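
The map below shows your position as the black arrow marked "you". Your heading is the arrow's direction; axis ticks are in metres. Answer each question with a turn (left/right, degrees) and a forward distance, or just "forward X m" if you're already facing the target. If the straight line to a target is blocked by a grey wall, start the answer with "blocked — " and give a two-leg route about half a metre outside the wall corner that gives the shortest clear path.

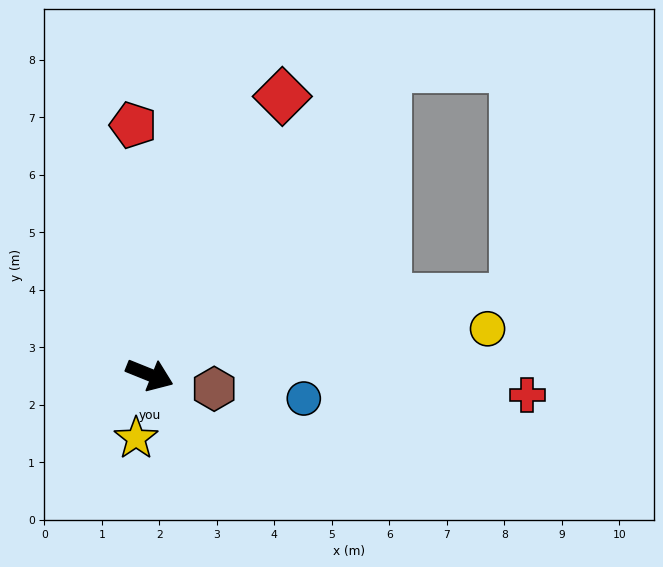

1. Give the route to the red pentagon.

turn left 116°, forward 4.4 m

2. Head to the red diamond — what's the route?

turn left 86°, forward 5.4 m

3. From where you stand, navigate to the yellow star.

turn right 80°, forward 1.1 m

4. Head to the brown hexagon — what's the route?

turn left 10°, forward 1.1 m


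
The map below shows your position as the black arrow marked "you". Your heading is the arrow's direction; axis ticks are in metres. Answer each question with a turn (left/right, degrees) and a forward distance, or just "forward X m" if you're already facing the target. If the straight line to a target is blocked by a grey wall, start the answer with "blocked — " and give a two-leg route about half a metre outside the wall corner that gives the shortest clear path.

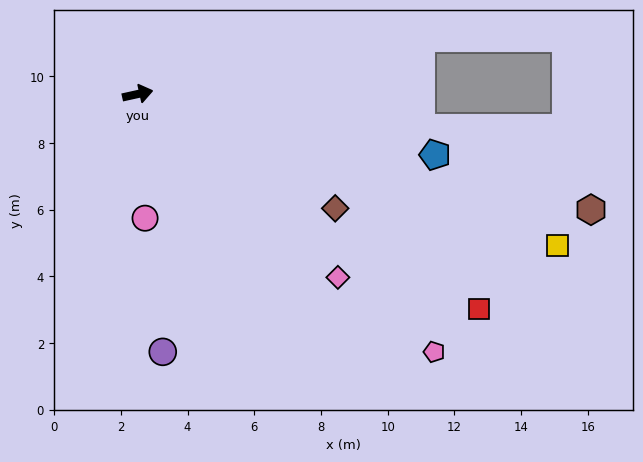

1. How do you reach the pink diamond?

turn right 55°, forward 8.1 m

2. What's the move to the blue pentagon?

turn right 24°, forward 9.1 m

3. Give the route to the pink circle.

turn right 99°, forward 3.7 m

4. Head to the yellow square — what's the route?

turn right 32°, forward 13.4 m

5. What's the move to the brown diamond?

turn right 43°, forward 6.8 m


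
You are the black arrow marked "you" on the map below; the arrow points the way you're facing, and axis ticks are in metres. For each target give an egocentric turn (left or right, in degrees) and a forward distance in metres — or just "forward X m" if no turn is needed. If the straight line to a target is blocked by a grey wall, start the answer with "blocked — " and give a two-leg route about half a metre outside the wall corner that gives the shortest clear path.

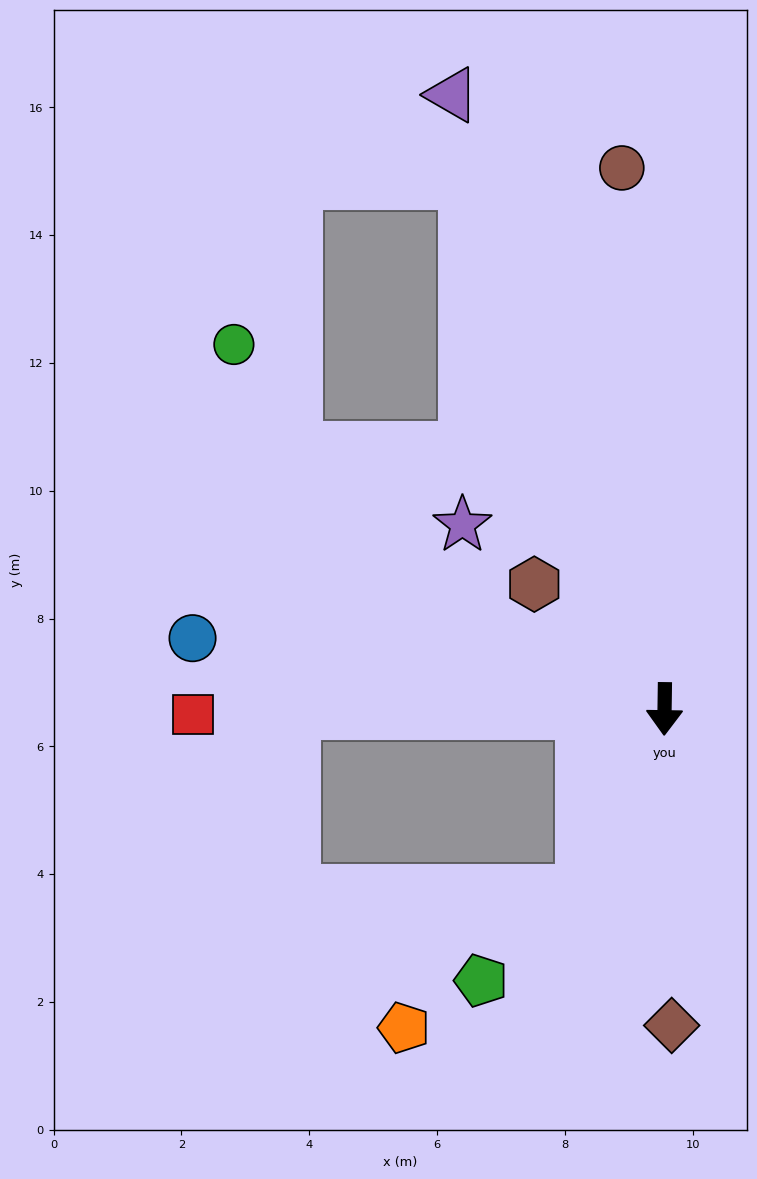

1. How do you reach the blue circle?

turn right 98°, forward 7.5 m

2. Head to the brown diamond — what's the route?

turn left 2°, forward 5.0 m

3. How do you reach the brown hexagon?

turn right 133°, forward 2.8 m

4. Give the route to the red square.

turn right 88°, forward 7.4 m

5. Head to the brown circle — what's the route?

turn right 175°, forward 8.5 m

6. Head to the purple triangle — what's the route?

turn right 160°, forward 10.2 m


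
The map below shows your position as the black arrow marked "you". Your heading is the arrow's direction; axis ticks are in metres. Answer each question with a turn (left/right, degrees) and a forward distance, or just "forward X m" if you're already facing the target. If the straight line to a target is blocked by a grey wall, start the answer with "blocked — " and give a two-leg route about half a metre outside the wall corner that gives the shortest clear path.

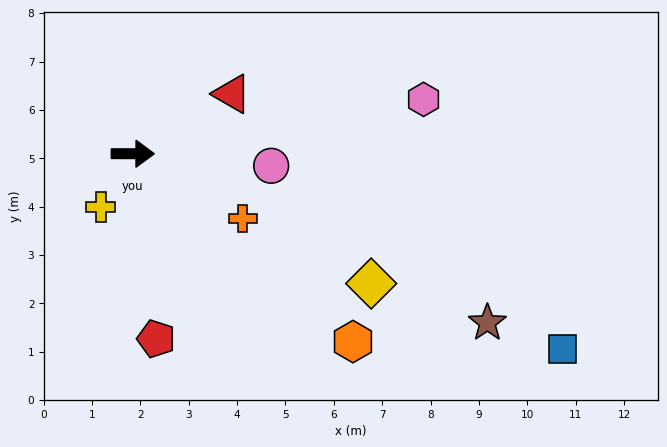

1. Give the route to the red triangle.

turn left 31°, forward 2.4 m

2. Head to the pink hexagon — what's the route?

turn left 11°, forward 6.1 m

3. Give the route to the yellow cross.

turn right 121°, forward 1.3 m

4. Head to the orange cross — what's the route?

turn right 30°, forward 2.6 m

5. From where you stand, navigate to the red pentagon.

turn right 83°, forward 3.9 m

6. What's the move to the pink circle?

turn right 5°, forward 2.9 m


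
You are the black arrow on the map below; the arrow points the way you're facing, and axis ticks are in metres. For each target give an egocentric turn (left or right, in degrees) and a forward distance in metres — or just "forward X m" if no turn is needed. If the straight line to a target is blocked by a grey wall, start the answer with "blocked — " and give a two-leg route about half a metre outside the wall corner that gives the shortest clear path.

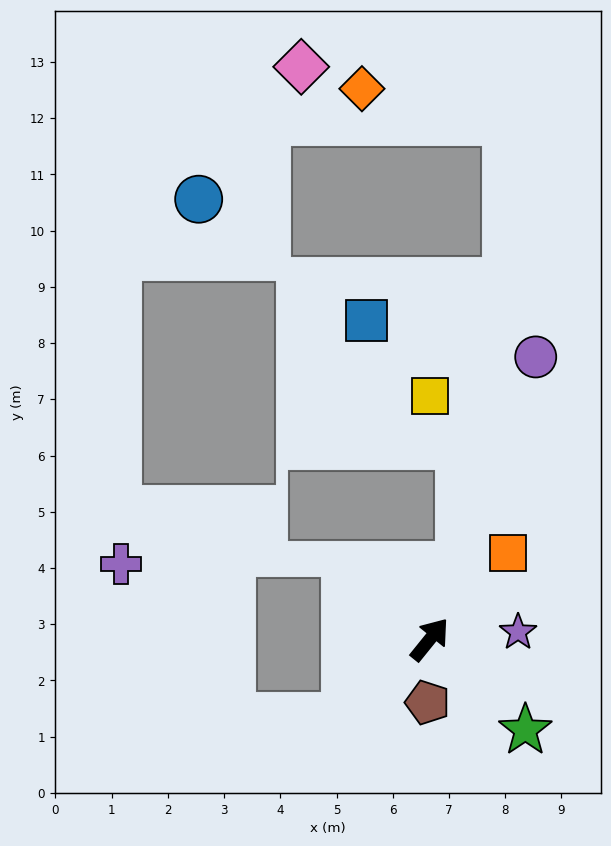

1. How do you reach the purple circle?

turn left 18°, forward 5.4 m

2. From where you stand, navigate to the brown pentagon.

turn right 143°, forward 1.1 m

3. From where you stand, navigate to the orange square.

turn right 3°, forward 2.1 m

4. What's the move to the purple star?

turn right 46°, forward 1.6 m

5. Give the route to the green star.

turn right 95°, forward 2.3 m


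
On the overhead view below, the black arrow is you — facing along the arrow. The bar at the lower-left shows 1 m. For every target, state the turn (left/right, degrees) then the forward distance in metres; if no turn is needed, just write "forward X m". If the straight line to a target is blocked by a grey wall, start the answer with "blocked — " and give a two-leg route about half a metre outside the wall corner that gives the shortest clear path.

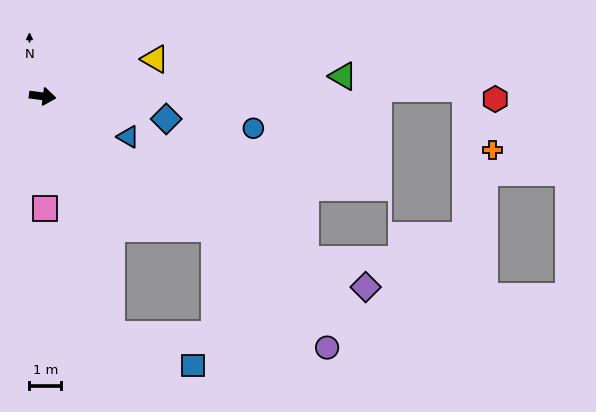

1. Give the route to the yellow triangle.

turn left 26°, forward 3.7 m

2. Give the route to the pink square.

turn right 81°, forward 3.5 m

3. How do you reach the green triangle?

turn left 11°, forward 9.5 m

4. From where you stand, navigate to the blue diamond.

turn right 3°, forward 4.0 m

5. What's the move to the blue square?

blocked — turn right 66°, forward 7.8 m, then turn left 52°, forward 2.8 m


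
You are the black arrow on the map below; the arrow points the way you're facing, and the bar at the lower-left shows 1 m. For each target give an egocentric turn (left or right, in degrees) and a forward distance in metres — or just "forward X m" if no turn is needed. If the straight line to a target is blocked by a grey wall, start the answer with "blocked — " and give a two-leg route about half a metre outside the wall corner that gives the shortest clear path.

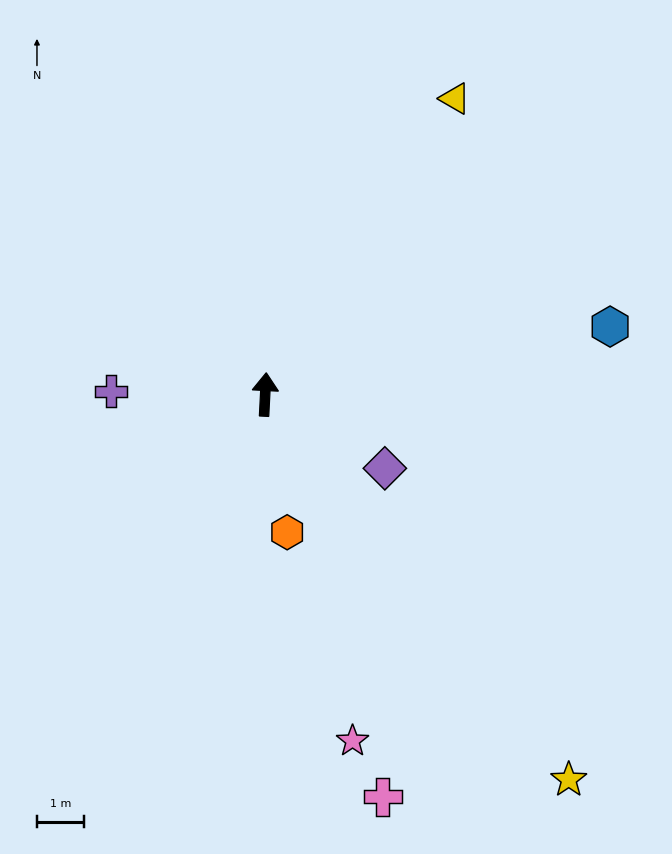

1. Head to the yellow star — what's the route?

turn right 139°, forward 10.5 m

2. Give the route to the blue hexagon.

turn right 76°, forward 7.5 m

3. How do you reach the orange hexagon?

turn right 168°, forward 3.0 m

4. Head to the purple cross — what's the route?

turn left 92°, forward 3.3 m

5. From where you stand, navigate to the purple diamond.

turn right 119°, forward 3.0 m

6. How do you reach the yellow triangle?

turn right 30°, forward 7.5 m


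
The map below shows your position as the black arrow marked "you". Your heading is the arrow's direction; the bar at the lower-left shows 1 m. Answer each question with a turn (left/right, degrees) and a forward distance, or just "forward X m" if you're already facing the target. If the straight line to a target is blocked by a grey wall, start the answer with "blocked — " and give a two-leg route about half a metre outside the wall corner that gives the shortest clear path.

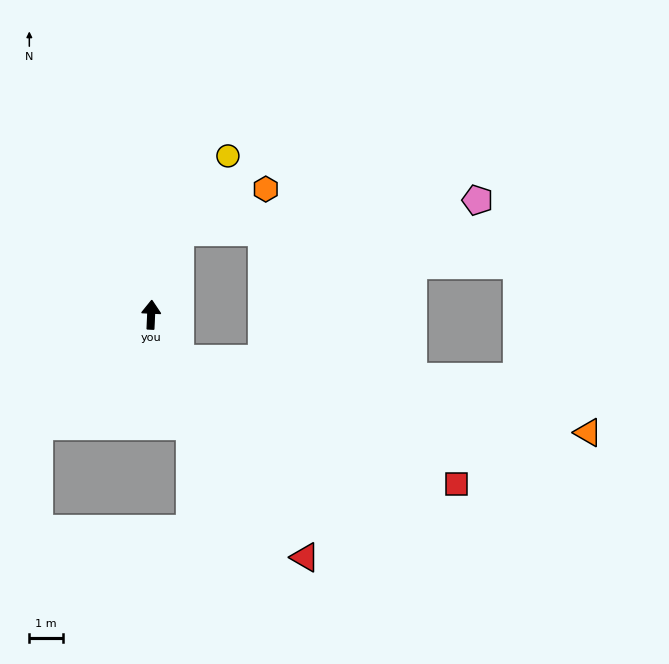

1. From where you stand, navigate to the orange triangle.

blocked — turn right 145°, forward 1.5 m, then turn left 47°, forward 12.3 m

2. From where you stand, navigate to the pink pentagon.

blocked — turn right 16°, forward 2.6 m, then turn right 65°, forward 8.9 m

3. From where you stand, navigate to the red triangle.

turn right 145°, forward 8.5 m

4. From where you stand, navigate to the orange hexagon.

blocked — turn right 16°, forward 2.6 m, then turn right 45°, forward 2.9 m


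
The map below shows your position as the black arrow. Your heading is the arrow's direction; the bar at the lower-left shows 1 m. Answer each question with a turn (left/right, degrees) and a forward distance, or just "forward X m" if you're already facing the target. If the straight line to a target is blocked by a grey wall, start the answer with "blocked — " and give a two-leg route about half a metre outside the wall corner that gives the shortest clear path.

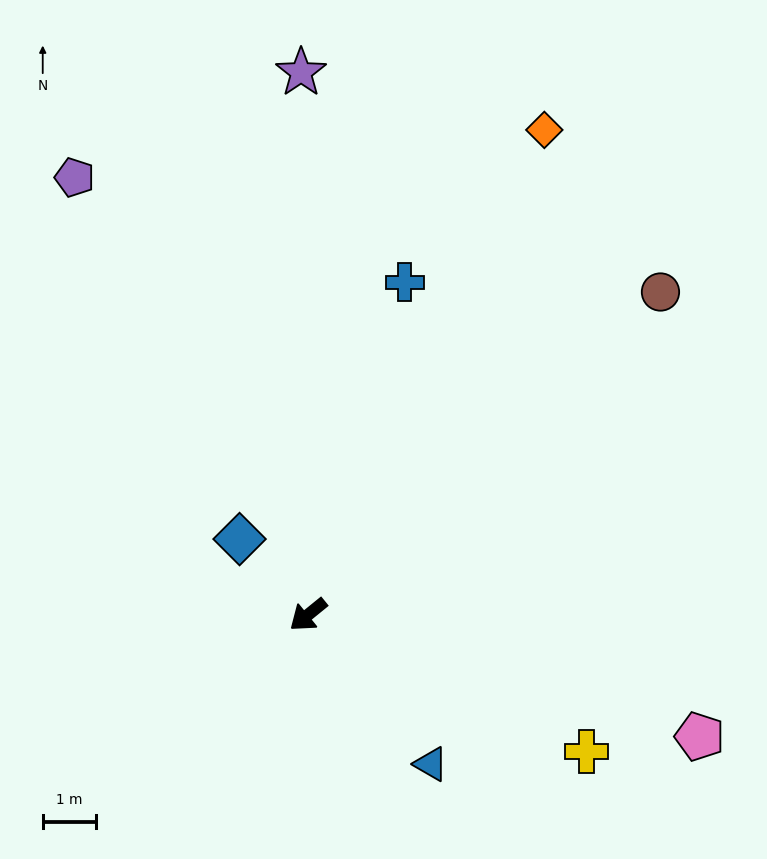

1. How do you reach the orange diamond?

turn right 155°, forward 10.2 m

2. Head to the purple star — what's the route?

turn right 128°, forward 10.2 m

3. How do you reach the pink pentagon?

turn left 124°, forward 7.7 m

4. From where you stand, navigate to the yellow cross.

turn left 115°, forward 5.8 m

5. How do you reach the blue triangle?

turn left 90°, forward 3.6 m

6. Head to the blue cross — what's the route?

turn right 145°, forward 6.5 m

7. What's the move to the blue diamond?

turn right 87°, forward 1.9 m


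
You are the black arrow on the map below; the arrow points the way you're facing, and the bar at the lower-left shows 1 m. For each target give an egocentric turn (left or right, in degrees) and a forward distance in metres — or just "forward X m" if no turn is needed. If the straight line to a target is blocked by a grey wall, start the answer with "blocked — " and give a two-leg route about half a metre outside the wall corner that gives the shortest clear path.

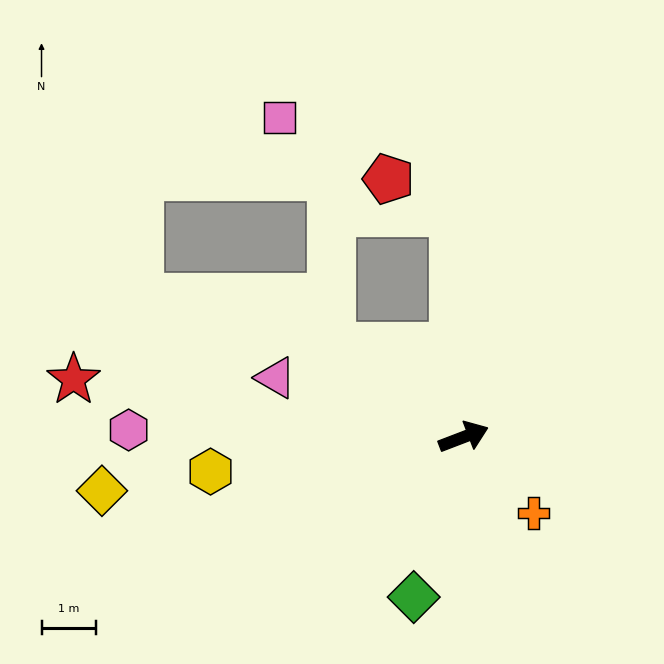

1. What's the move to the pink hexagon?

turn left 158°, forward 6.2 m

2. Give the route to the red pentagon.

blocked — turn left 72°, forward 4.1 m, then turn left 59°, forward 1.3 m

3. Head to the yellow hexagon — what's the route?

turn left 167°, forward 4.7 m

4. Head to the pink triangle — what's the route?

turn left 142°, forward 3.6 m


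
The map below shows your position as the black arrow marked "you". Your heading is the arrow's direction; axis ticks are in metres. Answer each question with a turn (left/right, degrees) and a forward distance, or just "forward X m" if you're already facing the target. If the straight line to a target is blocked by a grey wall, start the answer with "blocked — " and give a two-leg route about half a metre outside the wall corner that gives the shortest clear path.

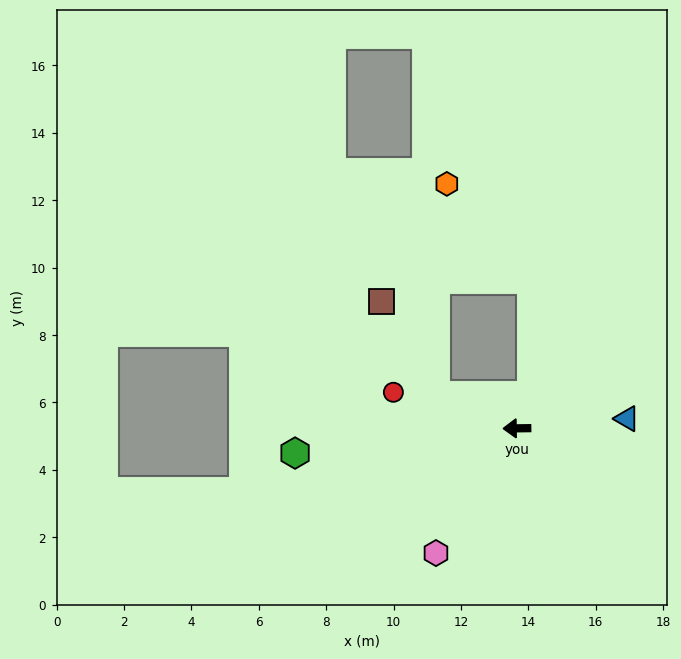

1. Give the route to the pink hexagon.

turn left 56°, forward 4.4 m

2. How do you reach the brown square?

blocked — turn right 23°, forward 2.6 m, then turn right 37°, forward 3.2 m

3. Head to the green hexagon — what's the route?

turn left 6°, forward 6.6 m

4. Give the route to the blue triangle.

turn right 176°, forward 3.3 m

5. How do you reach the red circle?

turn right 17°, forward 3.8 m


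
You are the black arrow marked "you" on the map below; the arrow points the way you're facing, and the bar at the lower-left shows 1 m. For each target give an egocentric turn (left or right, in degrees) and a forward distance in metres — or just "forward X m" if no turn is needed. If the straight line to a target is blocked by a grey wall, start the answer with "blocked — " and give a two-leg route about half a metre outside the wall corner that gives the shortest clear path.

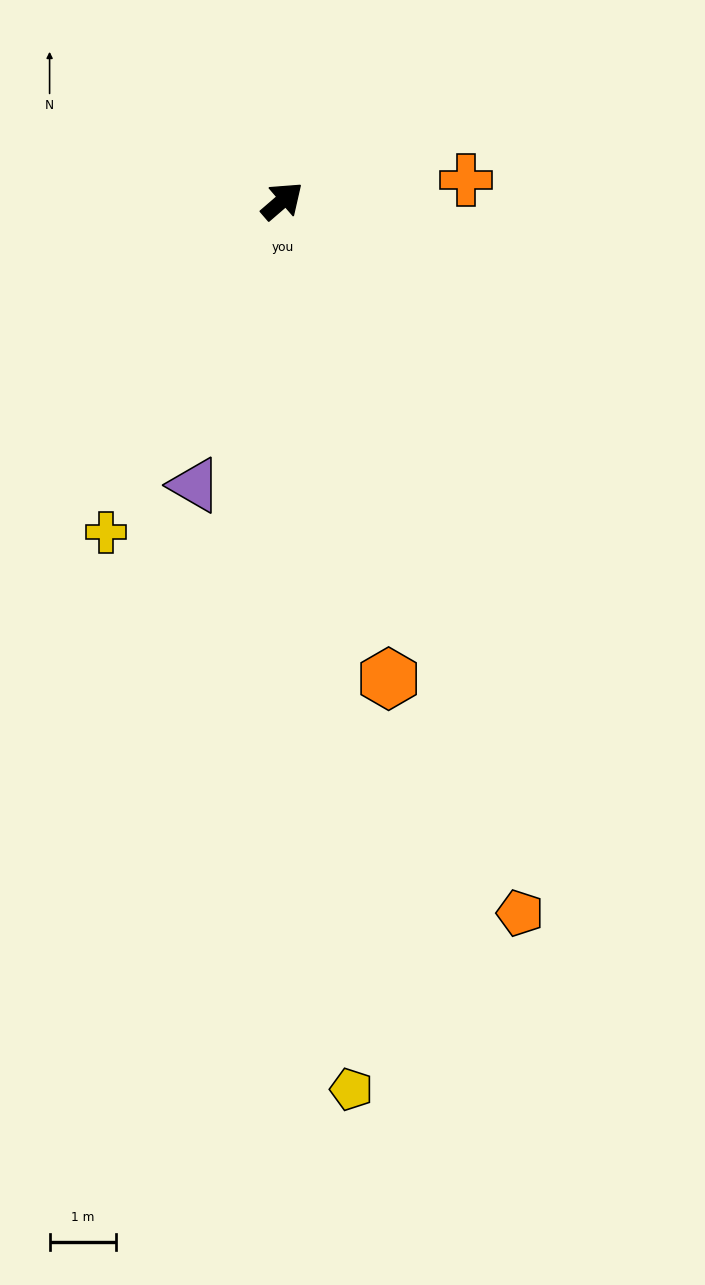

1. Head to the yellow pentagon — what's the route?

turn right 126°, forward 13.4 m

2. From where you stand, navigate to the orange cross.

turn right 34°, forward 2.8 m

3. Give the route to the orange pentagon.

turn right 112°, forward 11.3 m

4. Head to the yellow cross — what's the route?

turn right 159°, forward 5.6 m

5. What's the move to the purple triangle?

turn right 148°, forward 4.5 m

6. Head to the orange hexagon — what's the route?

turn right 118°, forward 7.4 m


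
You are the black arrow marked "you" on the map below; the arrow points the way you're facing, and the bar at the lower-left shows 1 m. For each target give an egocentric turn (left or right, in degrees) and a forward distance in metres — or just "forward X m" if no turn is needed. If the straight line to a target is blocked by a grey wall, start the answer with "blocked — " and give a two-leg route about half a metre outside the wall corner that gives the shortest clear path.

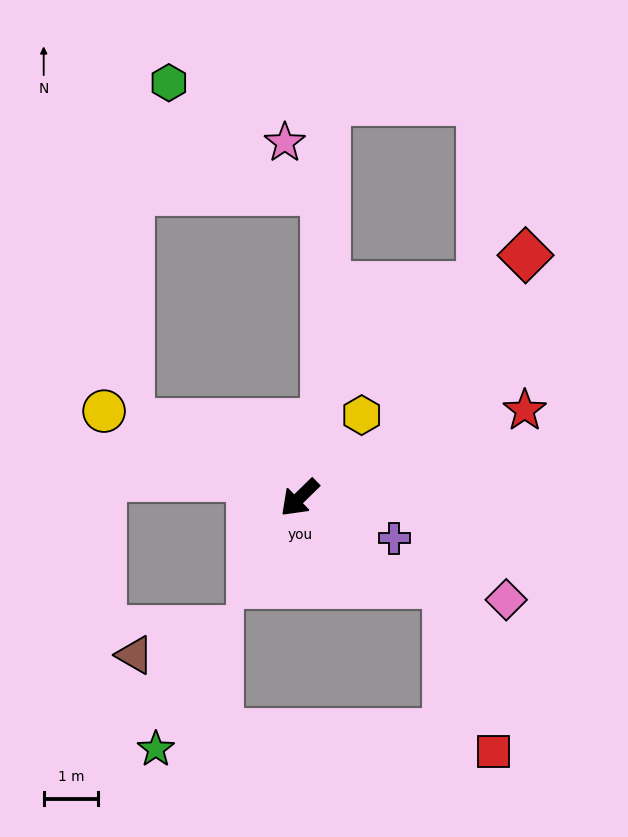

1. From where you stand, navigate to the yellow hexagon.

turn right 171°, forward 1.9 m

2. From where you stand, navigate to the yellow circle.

turn right 68°, forward 3.9 m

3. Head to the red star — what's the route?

turn left 157°, forward 4.4 m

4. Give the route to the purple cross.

turn left 113°, forward 1.9 m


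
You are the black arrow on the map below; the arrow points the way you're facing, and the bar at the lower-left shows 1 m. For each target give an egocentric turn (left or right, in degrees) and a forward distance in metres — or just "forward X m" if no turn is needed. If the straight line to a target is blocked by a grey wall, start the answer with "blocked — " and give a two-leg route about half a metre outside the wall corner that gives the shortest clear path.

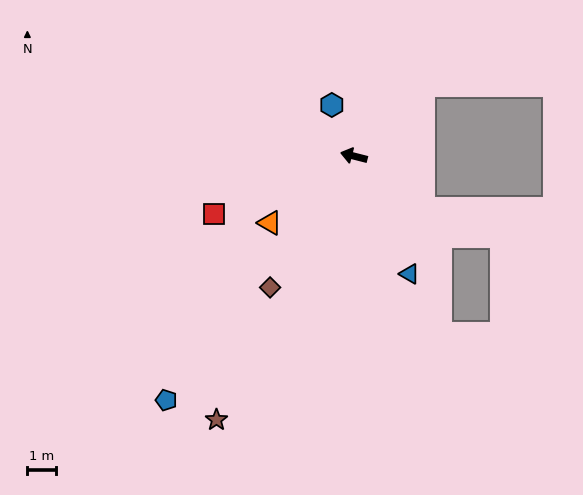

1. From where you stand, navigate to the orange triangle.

turn left 53°, forward 3.8 m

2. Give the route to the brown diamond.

turn left 72°, forward 5.5 m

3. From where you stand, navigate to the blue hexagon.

turn right 52°, forward 2.0 m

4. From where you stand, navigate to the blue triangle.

turn left 130°, forward 4.6 m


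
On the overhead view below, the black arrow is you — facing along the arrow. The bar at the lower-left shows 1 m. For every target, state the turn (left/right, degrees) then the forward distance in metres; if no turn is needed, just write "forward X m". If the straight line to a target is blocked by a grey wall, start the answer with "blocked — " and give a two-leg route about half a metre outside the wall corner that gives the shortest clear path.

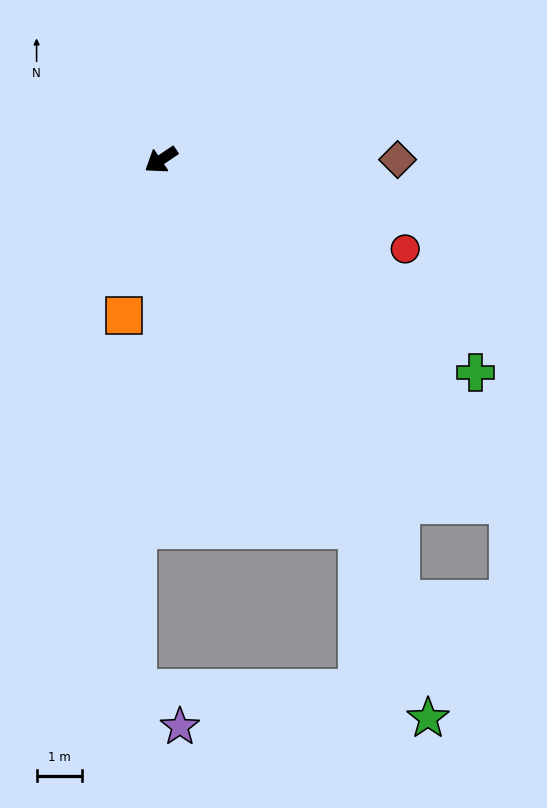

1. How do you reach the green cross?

turn left 112°, forward 8.4 m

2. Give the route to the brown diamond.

turn left 146°, forward 5.2 m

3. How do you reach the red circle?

turn left 126°, forward 5.7 m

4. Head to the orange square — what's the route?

turn left 43°, forward 3.5 m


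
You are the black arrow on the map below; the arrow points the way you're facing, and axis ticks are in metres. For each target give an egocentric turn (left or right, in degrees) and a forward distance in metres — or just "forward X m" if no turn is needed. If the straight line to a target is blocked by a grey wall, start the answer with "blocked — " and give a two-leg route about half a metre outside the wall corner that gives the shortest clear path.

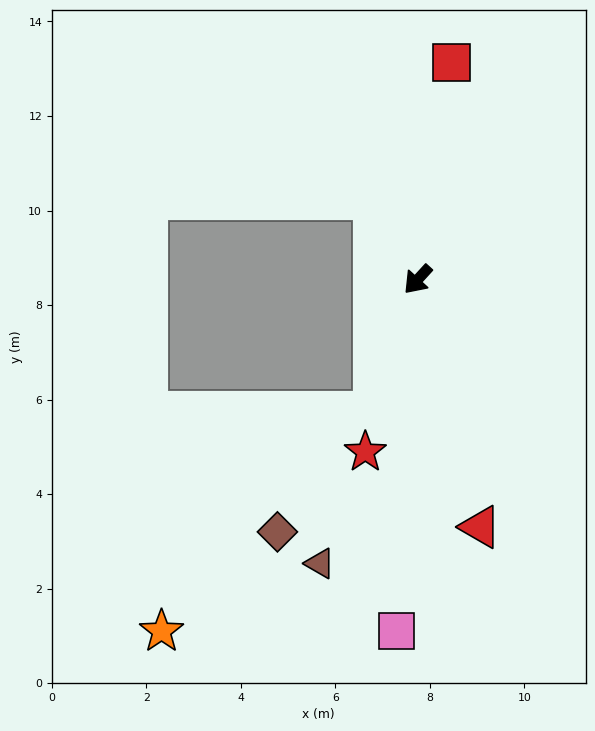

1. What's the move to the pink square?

turn left 39°, forward 7.5 m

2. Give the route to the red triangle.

turn left 57°, forward 5.4 m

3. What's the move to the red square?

turn right 146°, forward 4.6 m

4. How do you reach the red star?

turn left 25°, forward 3.8 m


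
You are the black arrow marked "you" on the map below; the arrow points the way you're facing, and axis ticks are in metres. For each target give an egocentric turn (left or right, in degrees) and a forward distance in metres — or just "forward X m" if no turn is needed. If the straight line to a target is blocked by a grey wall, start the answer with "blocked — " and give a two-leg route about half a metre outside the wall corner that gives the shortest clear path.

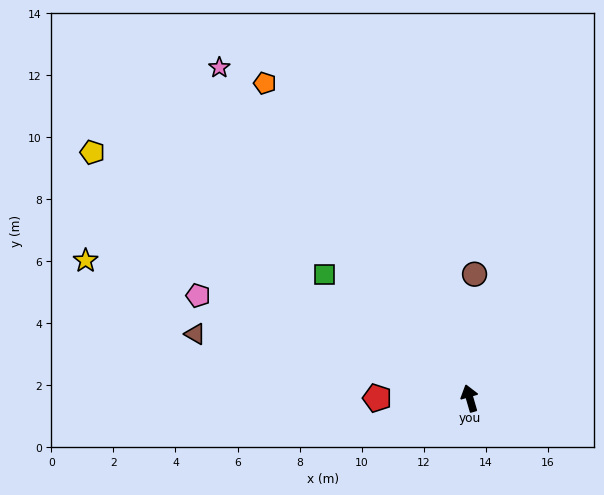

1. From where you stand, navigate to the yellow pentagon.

turn left 41°, forward 14.5 m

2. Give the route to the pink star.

turn left 21°, forward 13.4 m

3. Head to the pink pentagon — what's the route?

turn left 53°, forward 9.4 m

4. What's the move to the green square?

turn left 34°, forward 6.1 m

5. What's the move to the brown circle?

turn right 18°, forward 4.0 m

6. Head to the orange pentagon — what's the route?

turn left 17°, forward 12.1 m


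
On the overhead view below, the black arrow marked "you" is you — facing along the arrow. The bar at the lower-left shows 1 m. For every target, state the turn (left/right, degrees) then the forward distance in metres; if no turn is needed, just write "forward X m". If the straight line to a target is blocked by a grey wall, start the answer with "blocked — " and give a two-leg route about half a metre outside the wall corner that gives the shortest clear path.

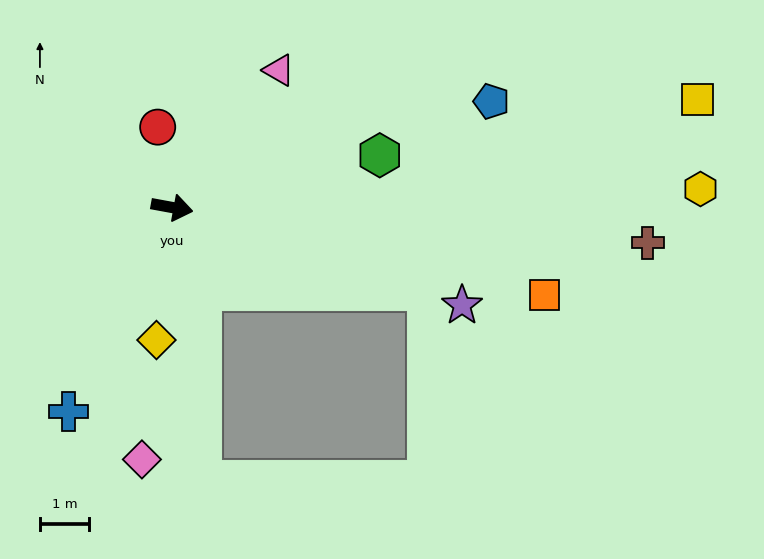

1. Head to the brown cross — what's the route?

turn left 6°, forward 9.8 m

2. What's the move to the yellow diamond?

turn right 86°, forward 2.7 m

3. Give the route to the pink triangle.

turn left 63°, forward 3.6 m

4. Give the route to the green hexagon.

turn left 25°, forward 4.4 m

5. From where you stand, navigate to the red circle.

turn left 111°, forward 1.7 m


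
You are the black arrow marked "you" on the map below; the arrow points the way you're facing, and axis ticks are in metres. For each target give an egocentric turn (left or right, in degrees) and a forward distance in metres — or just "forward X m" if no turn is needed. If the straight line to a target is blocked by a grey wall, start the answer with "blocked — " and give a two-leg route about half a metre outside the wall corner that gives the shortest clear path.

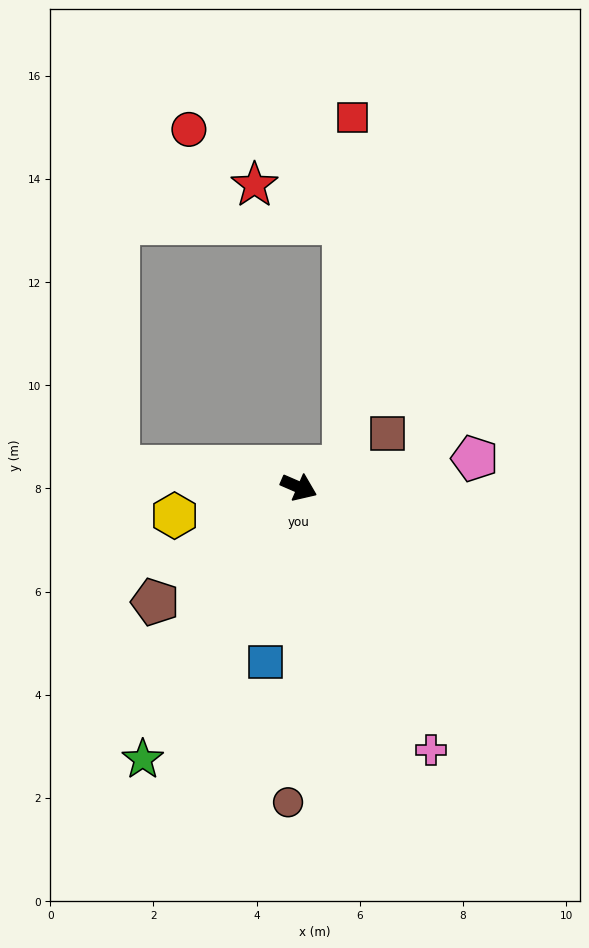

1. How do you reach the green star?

turn right 96°, forward 6.1 m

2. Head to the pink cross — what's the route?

turn right 40°, forward 5.7 m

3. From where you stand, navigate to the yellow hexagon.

turn right 144°, forward 2.5 m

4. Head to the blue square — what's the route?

turn right 77°, forward 3.4 m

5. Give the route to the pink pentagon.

turn left 33°, forward 3.5 m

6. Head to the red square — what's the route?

blocked — turn left 47°, forward 1.0 m, then turn left 65°, forward 6.8 m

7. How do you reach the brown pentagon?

turn right 118°, forward 3.6 m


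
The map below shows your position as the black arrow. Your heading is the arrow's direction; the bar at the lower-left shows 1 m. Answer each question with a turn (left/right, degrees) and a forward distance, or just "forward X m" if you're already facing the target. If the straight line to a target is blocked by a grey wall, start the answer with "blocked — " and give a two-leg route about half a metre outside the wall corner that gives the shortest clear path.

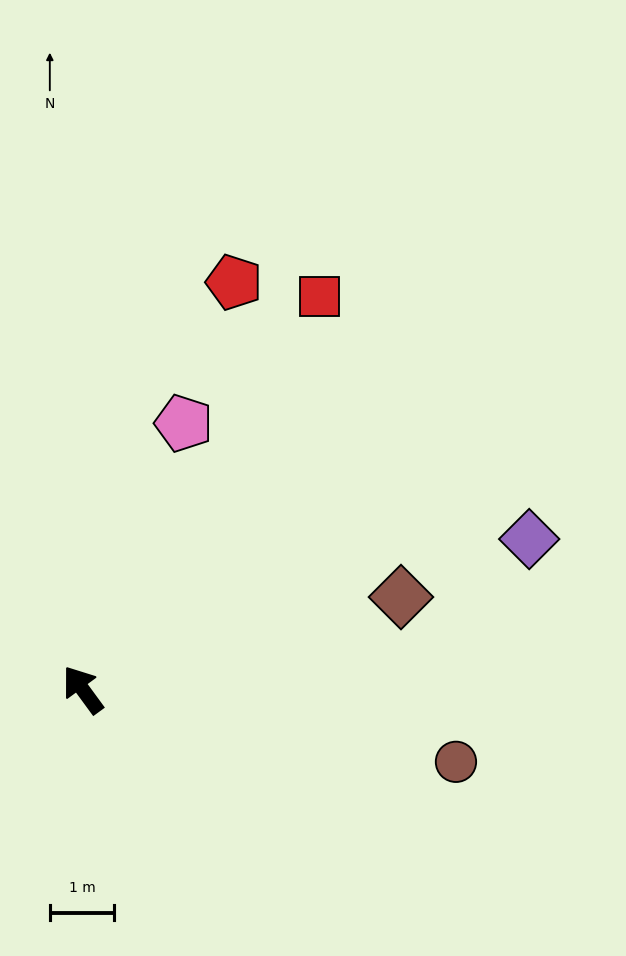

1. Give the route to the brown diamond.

turn right 110°, forward 5.1 m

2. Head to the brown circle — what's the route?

turn right 137°, forward 5.9 m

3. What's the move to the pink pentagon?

turn right 57°, forward 4.4 m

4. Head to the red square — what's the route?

turn right 67°, forward 7.1 m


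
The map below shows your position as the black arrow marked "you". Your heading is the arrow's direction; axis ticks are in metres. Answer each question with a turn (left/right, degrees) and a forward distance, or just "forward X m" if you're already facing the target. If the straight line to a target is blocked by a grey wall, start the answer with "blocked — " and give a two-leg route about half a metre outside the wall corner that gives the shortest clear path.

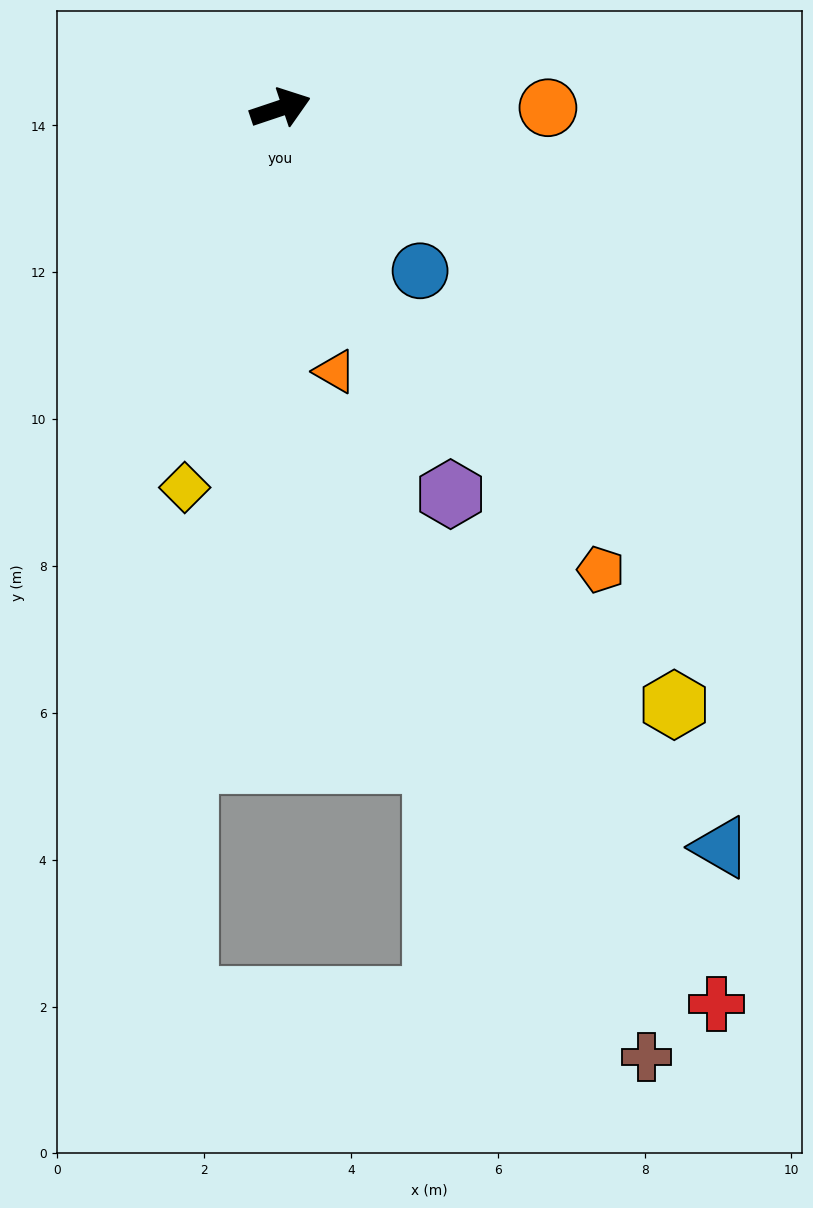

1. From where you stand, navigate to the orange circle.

turn right 18°, forward 3.6 m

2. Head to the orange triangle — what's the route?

turn right 97°, forward 3.7 m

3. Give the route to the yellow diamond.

turn right 123°, forward 5.3 m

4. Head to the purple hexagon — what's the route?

turn right 85°, forward 5.7 m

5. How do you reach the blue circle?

turn right 68°, forward 2.9 m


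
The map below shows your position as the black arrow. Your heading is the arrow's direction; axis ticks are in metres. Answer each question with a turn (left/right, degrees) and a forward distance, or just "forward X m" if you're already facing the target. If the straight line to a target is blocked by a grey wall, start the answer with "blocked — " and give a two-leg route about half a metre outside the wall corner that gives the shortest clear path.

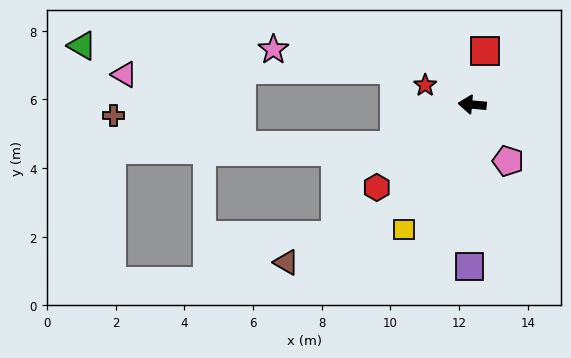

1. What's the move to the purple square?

turn left 94°, forward 4.7 m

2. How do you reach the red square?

turn right 99°, forward 1.6 m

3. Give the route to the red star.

turn right 17°, forward 1.5 m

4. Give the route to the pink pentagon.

turn left 128°, forward 1.9 m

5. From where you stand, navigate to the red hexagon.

turn left 46°, forward 3.7 m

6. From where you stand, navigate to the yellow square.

turn left 66°, forward 4.1 m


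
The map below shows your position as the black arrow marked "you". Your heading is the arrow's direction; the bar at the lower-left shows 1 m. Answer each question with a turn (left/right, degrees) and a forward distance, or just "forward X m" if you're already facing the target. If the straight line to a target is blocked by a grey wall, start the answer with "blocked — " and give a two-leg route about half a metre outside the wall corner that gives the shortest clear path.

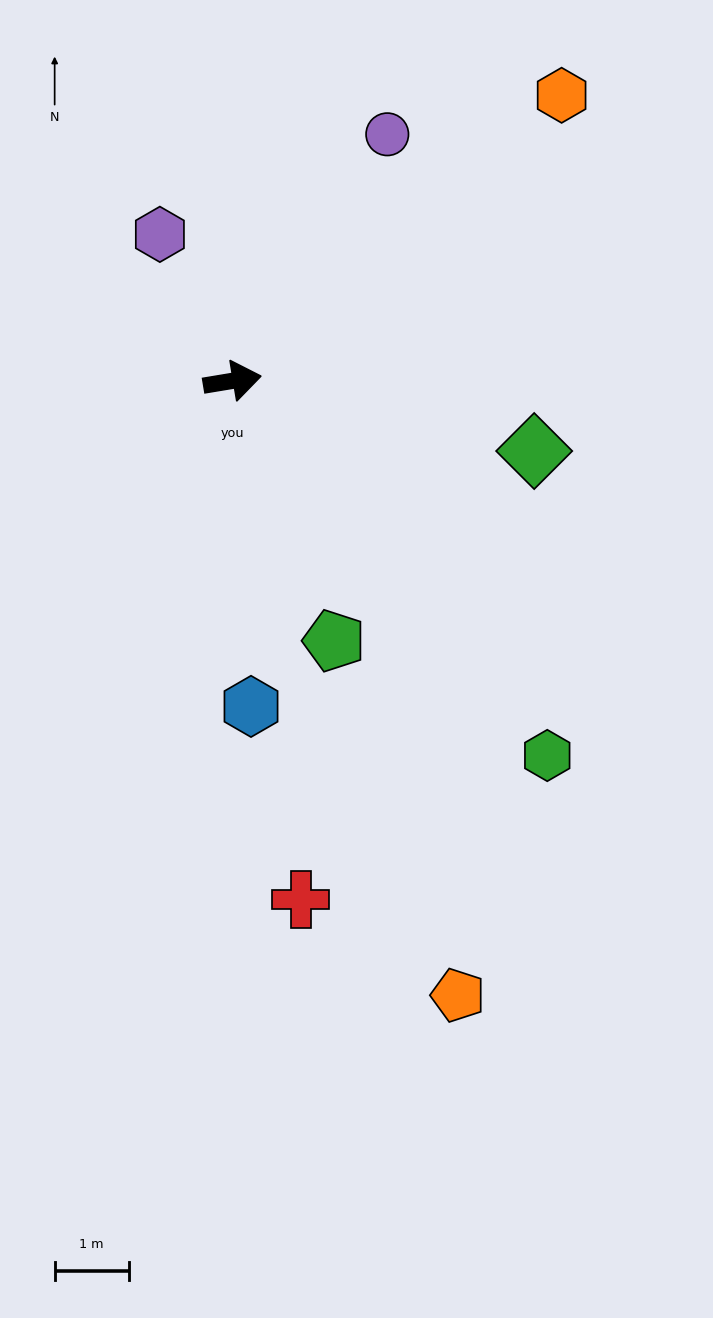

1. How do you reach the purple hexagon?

turn left 107°, forward 2.2 m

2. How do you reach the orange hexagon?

turn left 32°, forward 5.9 m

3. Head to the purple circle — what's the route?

turn left 48°, forward 3.9 m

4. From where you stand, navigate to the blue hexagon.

turn right 96°, forward 4.4 m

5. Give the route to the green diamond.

turn right 23°, forward 4.2 m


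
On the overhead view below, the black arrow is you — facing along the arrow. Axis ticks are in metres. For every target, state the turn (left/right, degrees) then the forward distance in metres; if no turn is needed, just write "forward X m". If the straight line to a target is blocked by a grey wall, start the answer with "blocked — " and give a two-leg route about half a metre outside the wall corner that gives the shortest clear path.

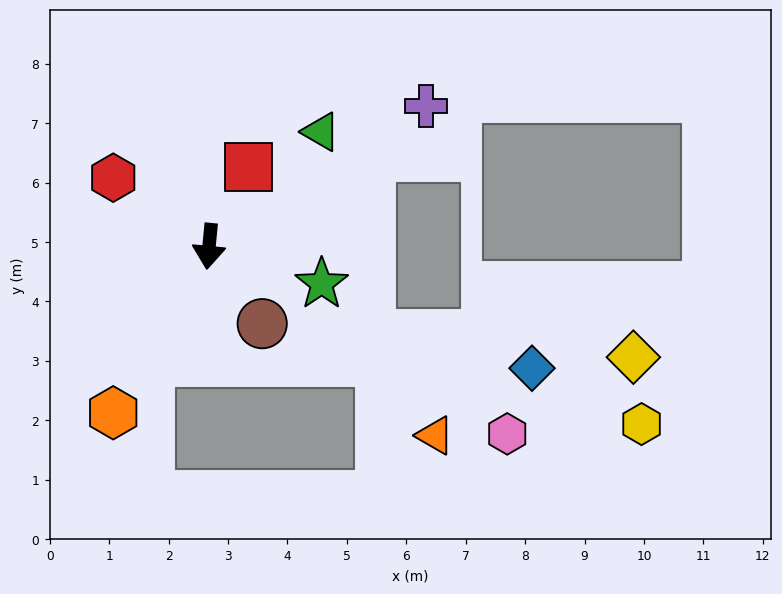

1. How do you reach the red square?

turn left 159°, forward 1.5 m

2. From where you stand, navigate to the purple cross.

turn left 128°, forward 4.3 m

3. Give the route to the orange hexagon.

turn right 24°, forward 3.2 m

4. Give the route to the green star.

turn left 77°, forward 2.0 m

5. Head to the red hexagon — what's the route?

turn right 120°, forward 2.0 m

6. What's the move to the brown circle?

turn left 40°, forward 1.6 m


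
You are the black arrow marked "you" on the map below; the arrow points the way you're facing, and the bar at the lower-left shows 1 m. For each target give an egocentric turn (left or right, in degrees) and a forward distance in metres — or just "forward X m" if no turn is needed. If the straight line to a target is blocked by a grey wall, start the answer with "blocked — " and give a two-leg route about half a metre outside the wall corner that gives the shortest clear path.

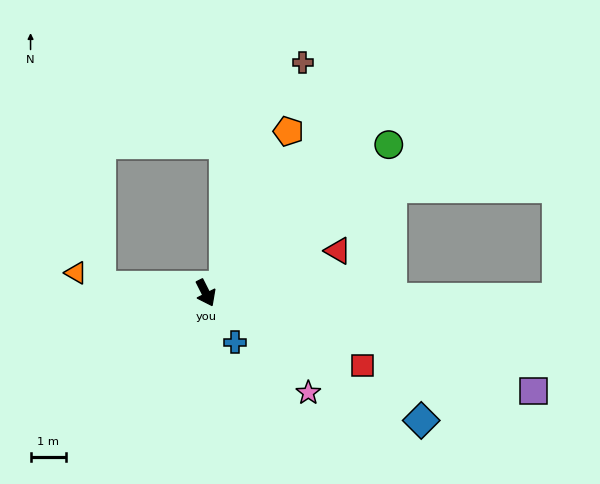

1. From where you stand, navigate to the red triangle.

turn left 81°, forward 3.9 m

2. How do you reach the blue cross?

turn left 4°, forward 1.6 m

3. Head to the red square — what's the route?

turn left 38°, forward 4.8 m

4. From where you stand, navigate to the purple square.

turn left 47°, forward 9.6 m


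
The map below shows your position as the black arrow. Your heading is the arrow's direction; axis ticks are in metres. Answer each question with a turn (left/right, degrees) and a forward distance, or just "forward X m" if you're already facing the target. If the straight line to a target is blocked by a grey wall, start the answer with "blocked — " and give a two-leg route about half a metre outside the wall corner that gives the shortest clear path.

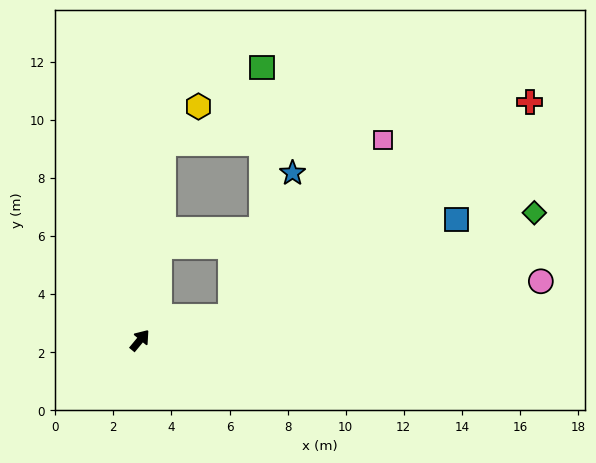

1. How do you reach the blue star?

blocked — turn right 35°, forward 3.2 m, then turn left 51°, forward 5.4 m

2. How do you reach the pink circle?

turn right 42°, forward 14.0 m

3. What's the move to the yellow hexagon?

blocked — turn left 33°, forward 6.8 m, then turn right 36°, forward 1.8 m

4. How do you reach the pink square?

blocked — turn right 35°, forward 3.2 m, then turn left 34°, forward 8.0 m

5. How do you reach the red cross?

blocked — turn right 35°, forward 3.2 m, then turn left 20°, forward 12.7 m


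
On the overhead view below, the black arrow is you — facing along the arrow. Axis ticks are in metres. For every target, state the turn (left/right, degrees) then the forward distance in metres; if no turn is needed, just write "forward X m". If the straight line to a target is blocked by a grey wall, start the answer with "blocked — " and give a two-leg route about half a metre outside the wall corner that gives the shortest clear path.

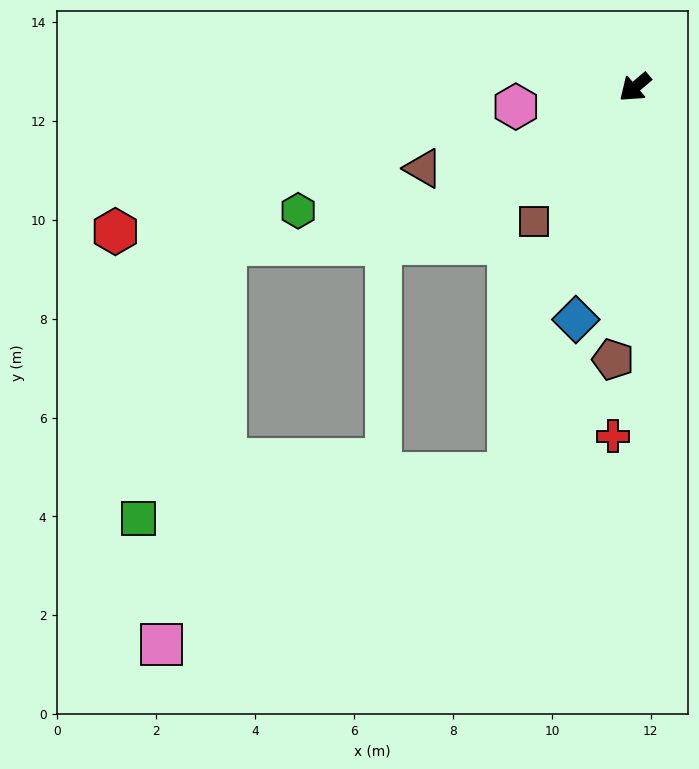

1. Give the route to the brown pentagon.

turn left 45°, forward 5.5 m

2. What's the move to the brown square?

turn left 13°, forward 3.4 m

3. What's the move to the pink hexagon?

turn right 31°, forward 2.4 m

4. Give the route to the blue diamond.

turn left 35°, forward 4.8 m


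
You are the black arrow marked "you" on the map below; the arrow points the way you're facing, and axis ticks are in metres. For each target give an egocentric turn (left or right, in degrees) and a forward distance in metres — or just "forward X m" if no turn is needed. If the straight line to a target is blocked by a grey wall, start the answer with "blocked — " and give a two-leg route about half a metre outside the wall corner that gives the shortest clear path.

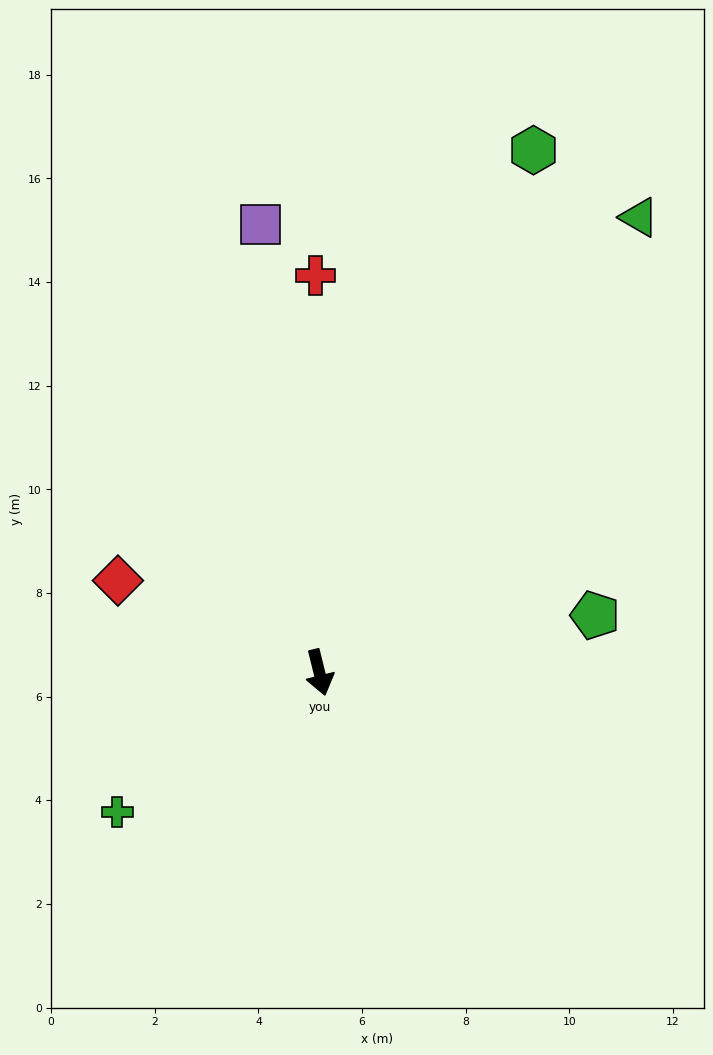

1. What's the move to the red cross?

turn left 167°, forward 7.7 m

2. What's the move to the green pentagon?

turn left 88°, forward 5.4 m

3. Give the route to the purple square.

turn left 174°, forward 8.7 m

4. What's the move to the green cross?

turn right 69°, forward 4.7 m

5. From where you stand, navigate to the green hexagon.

turn left 144°, forward 10.9 m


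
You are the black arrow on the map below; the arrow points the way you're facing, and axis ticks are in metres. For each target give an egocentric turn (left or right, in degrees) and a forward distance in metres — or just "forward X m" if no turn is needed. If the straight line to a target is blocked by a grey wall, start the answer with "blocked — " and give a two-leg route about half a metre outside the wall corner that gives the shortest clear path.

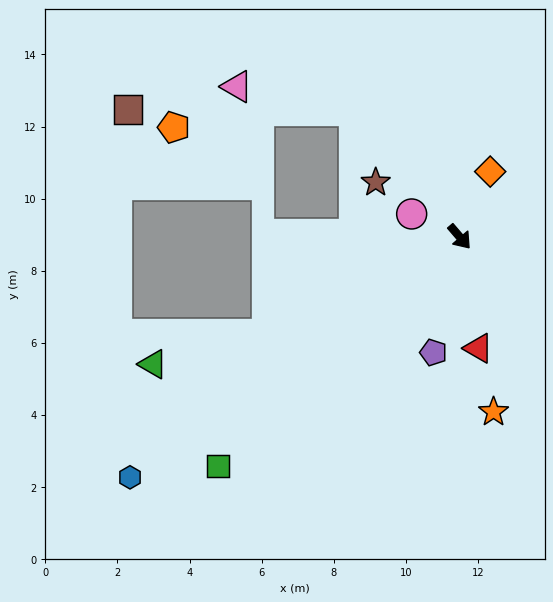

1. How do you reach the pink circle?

turn right 156°, forward 1.5 m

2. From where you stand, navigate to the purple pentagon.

turn right 53°, forward 3.3 m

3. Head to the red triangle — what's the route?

turn right 31°, forward 3.1 m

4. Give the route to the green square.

turn right 87°, forward 9.2 m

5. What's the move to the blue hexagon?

turn right 95°, forward 11.3 m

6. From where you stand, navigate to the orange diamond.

turn left 114°, forward 2.0 m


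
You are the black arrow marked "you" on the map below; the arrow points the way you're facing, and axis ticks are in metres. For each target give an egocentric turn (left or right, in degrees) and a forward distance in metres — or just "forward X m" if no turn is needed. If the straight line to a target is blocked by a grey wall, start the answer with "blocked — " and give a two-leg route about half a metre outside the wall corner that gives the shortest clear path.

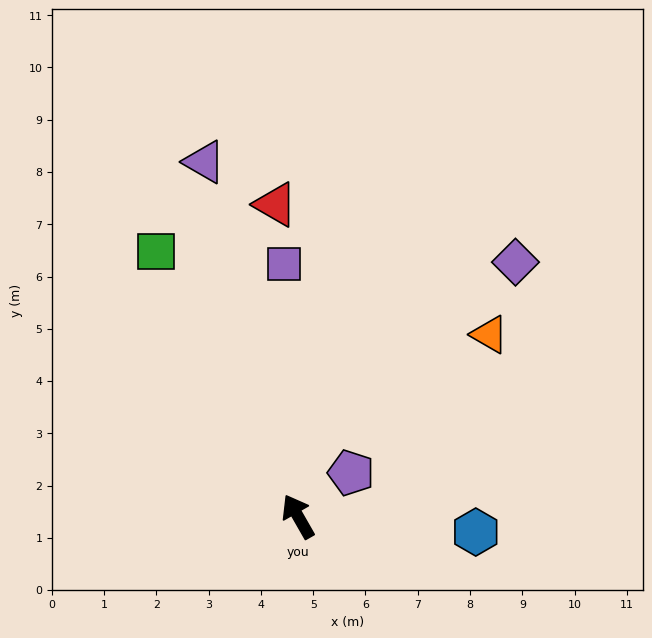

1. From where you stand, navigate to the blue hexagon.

turn right 125°, forward 3.4 m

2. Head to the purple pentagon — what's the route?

turn right 80°, forward 1.3 m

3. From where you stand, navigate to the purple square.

turn right 27°, forward 4.8 m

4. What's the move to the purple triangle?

turn right 15°, forward 7.0 m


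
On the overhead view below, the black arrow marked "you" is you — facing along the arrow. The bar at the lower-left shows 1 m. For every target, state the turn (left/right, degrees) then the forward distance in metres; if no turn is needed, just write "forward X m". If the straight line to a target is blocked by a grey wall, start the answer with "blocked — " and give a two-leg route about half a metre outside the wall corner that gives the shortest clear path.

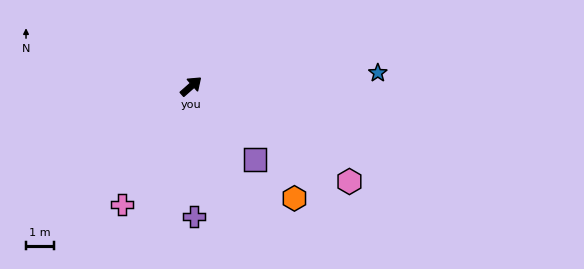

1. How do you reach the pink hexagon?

turn right 72°, forward 6.5 m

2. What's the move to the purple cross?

turn right 130°, forward 4.6 m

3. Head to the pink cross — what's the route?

turn right 162°, forward 4.8 m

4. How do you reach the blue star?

turn right 37°, forward 6.6 m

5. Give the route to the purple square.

turn right 90°, forward 3.4 m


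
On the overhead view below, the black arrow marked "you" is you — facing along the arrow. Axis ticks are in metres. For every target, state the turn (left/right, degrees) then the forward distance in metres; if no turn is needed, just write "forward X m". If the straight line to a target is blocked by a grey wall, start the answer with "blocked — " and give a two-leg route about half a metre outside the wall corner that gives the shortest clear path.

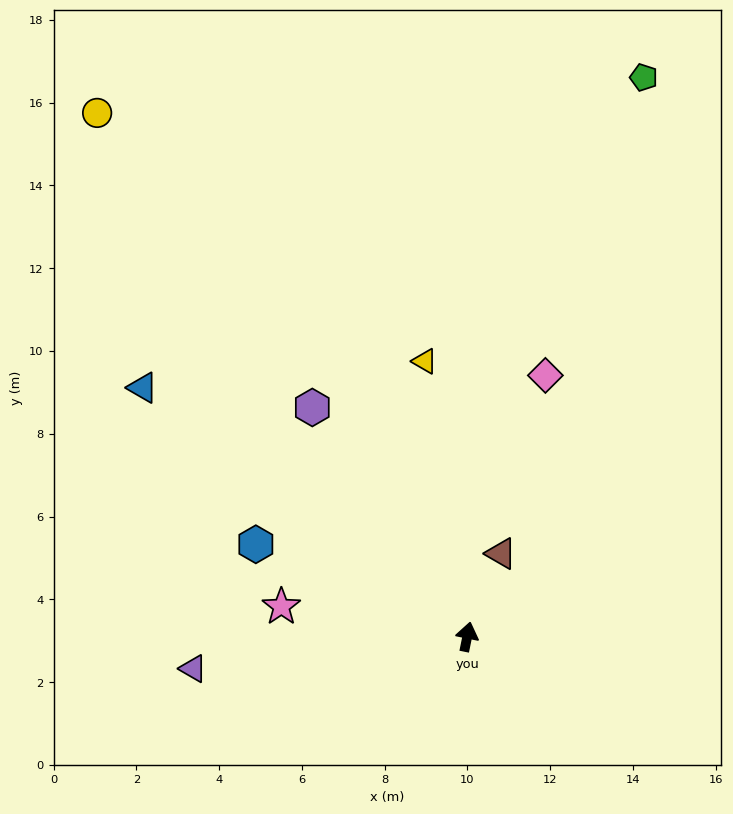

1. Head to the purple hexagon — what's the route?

turn left 46°, forward 6.7 m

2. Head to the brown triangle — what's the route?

turn right 11°, forward 2.2 m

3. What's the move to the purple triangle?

turn left 108°, forward 6.7 m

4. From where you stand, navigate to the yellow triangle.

turn left 20°, forward 6.7 m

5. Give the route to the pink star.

turn left 92°, forward 4.5 m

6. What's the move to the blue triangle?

turn left 64°, forward 9.9 m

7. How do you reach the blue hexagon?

turn left 78°, forward 5.6 m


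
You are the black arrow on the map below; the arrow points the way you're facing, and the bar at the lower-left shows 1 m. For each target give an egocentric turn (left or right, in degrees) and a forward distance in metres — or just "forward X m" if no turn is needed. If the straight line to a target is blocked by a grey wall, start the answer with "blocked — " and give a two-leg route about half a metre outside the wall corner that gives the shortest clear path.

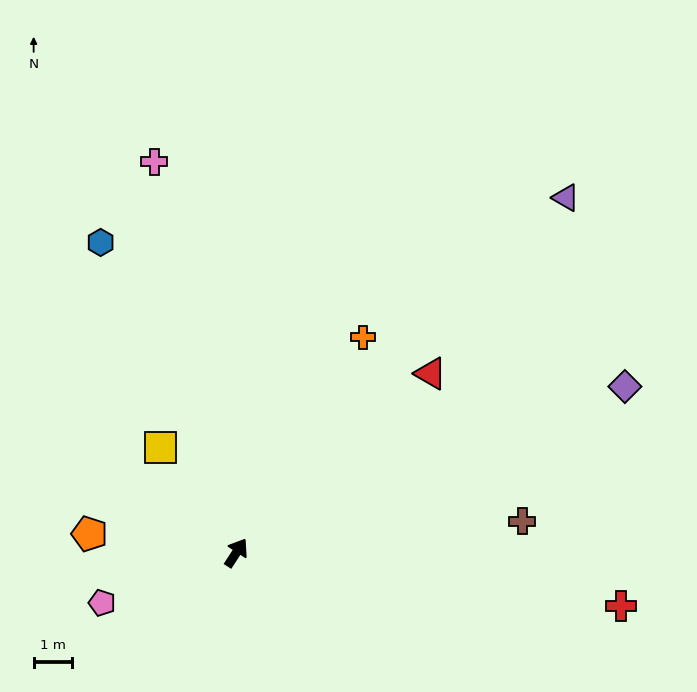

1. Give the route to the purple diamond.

turn right 34°, forward 11.1 m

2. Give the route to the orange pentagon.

turn left 116°, forward 3.9 m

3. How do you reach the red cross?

turn right 65°, forward 10.2 m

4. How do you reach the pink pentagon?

turn left 144°, forward 3.8 m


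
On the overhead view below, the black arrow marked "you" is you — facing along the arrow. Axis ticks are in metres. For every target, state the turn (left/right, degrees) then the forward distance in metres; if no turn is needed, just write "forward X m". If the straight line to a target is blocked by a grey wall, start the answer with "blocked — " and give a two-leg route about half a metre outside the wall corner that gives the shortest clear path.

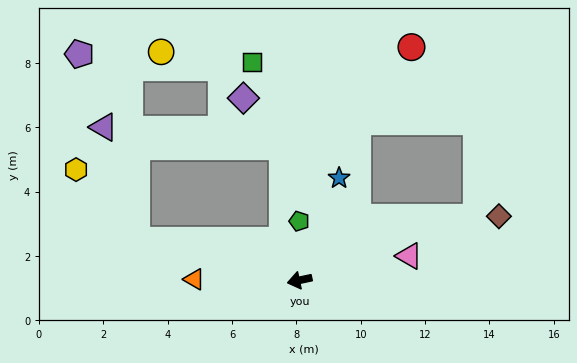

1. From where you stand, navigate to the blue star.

turn right 123°, forward 3.4 m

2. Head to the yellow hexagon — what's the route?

blocked — turn right 26°, forward 5.2 m, then turn right 35°, forward 2.9 m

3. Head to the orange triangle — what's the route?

turn right 13°, forward 3.3 m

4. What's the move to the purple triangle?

blocked — turn right 26°, forward 5.2 m, then turn right 60°, forward 3.7 m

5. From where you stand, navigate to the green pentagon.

turn right 102°, forward 1.8 m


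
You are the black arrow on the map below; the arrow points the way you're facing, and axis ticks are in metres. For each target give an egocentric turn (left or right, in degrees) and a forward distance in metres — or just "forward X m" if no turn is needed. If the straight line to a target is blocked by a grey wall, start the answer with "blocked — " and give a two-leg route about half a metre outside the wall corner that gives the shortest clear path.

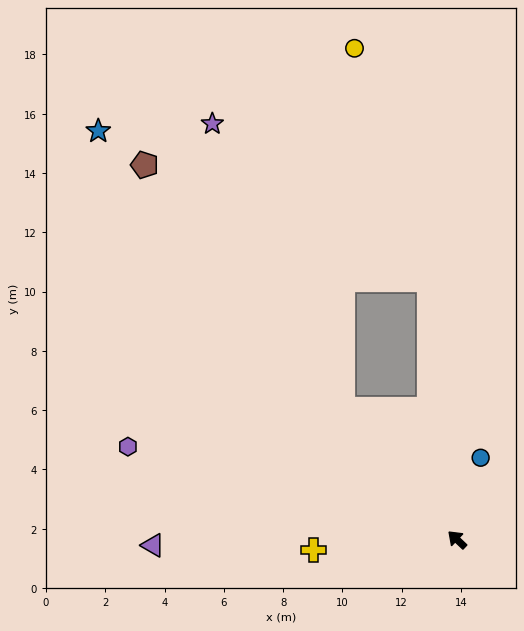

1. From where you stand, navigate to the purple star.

blocked — turn right 5°, forward 5.9 m, then turn right 17°, forward 10.6 m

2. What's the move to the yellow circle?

blocked — turn right 41°, forward 8.8 m, then turn left 12°, forward 8.2 m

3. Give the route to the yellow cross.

turn left 48°, forward 4.9 m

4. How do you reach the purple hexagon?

turn left 28°, forward 11.5 m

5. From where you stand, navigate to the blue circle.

turn right 63°, forward 2.9 m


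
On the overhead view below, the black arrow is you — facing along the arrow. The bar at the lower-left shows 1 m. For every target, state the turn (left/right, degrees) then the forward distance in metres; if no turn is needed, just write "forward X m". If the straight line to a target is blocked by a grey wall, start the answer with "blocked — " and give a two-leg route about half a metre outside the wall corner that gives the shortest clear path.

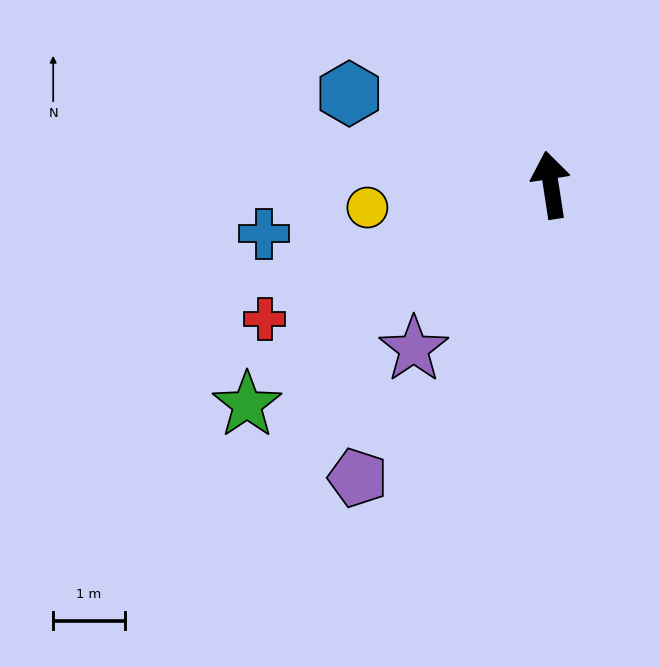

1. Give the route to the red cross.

turn left 106°, forward 4.4 m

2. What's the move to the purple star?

turn left 131°, forward 3.0 m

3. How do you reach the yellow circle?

turn left 88°, forward 2.6 m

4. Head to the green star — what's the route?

turn left 117°, forward 5.3 m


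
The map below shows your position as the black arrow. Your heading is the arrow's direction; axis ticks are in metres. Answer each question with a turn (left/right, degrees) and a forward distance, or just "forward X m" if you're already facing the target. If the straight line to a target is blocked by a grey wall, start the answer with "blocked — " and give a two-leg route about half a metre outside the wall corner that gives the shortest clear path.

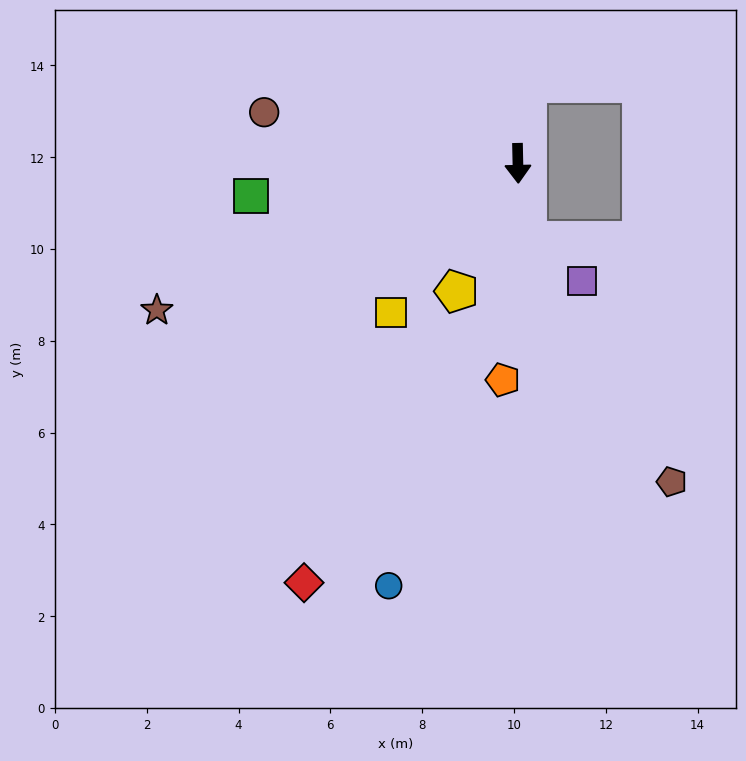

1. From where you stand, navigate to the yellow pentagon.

turn right 27°, forward 3.1 m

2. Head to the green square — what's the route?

turn right 84°, forward 5.8 m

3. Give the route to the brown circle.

turn right 103°, forward 5.6 m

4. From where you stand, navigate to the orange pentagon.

turn right 5°, forward 4.7 m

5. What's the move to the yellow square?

turn right 42°, forward 4.3 m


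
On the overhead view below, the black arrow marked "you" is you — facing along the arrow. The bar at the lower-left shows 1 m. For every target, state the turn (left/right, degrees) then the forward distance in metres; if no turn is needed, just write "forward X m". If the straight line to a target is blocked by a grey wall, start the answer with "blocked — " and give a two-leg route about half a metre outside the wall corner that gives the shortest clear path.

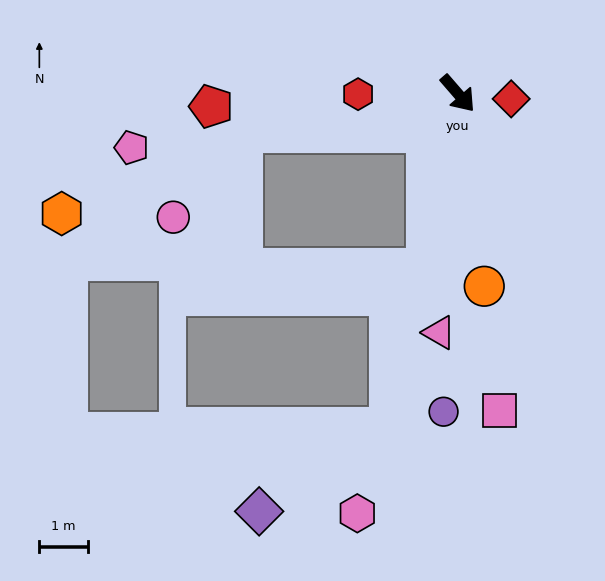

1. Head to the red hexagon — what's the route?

turn right 131°, forward 2.1 m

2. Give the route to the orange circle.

turn right 33°, forward 4.0 m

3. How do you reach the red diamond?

turn left 43°, forward 1.1 m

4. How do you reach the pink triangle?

turn right 45°, forward 4.9 m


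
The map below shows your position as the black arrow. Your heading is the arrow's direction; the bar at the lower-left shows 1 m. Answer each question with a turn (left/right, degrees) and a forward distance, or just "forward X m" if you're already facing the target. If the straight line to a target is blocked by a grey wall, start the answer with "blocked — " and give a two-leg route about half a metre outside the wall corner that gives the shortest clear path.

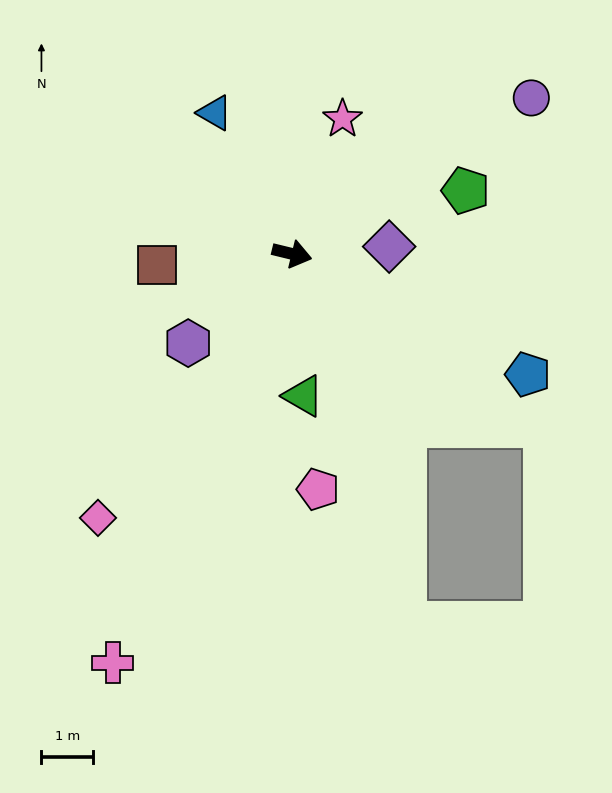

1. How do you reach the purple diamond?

turn left 18°, forward 1.9 m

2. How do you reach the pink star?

turn left 83°, forward 2.8 m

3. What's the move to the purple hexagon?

turn right 126°, forward 2.6 m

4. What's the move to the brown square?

turn right 162°, forward 2.6 m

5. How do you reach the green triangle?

turn right 72°, forward 2.8 m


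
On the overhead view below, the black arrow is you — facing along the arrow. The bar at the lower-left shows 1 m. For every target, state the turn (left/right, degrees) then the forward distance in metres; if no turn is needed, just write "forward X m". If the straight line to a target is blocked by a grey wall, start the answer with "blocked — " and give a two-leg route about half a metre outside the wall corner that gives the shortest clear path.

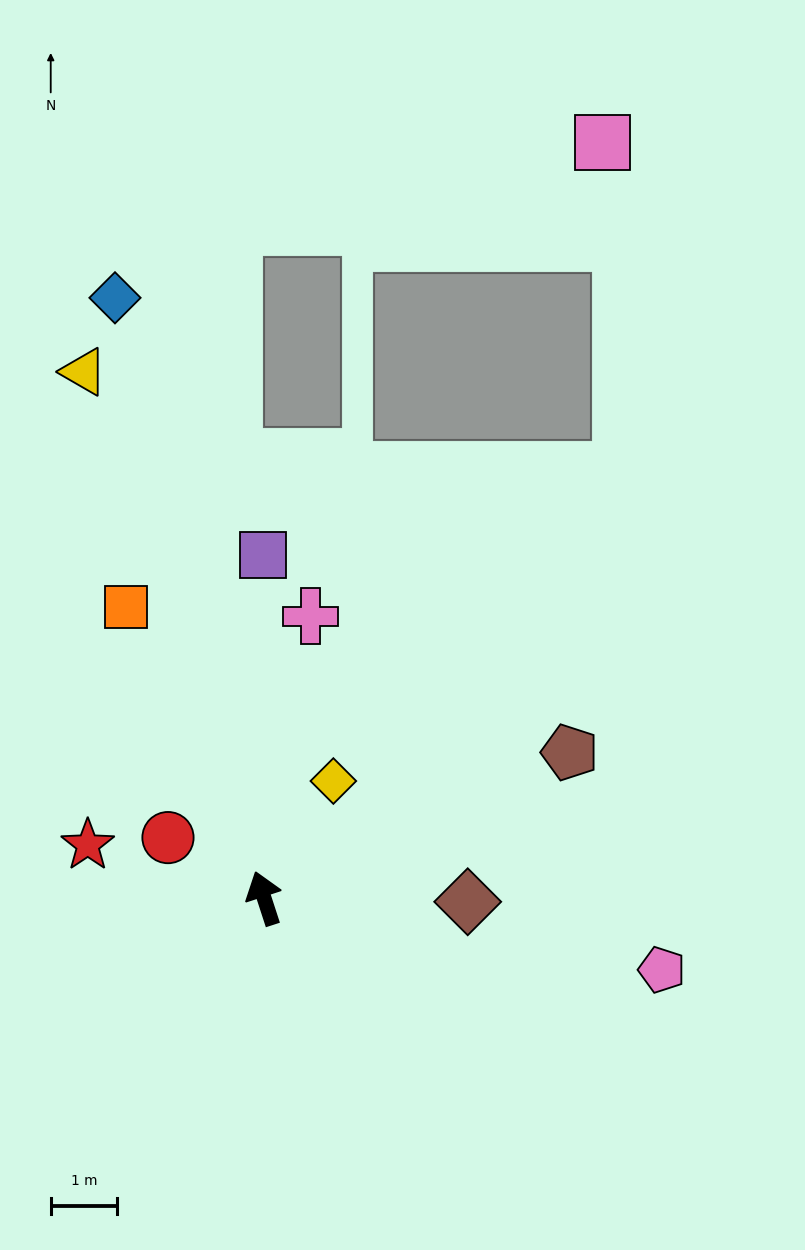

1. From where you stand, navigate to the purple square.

turn right 18°, forward 5.2 m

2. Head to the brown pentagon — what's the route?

turn right 83°, forward 5.1 m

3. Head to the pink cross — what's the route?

turn right 27°, forward 4.3 m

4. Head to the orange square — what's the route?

turn left 7°, forward 4.9 m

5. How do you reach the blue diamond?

turn right 4°, forward 9.3 m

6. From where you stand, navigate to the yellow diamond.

turn right 49°, forward 2.1 m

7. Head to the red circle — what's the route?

turn left 40°, forward 1.7 m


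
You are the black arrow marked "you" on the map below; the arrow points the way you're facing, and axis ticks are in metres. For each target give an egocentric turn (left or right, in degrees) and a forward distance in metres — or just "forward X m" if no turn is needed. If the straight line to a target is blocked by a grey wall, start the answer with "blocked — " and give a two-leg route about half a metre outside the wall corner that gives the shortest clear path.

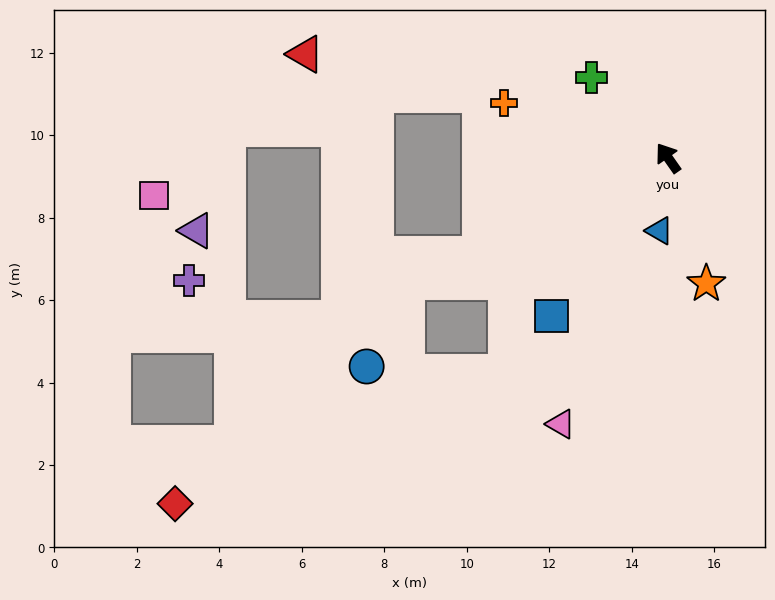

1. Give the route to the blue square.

turn left 109°, forward 4.8 m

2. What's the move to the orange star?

turn left 162°, forward 3.2 m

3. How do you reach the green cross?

turn left 9°, forward 2.7 m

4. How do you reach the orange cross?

turn left 36°, forward 4.2 m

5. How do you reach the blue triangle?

turn left 138°, forward 1.8 m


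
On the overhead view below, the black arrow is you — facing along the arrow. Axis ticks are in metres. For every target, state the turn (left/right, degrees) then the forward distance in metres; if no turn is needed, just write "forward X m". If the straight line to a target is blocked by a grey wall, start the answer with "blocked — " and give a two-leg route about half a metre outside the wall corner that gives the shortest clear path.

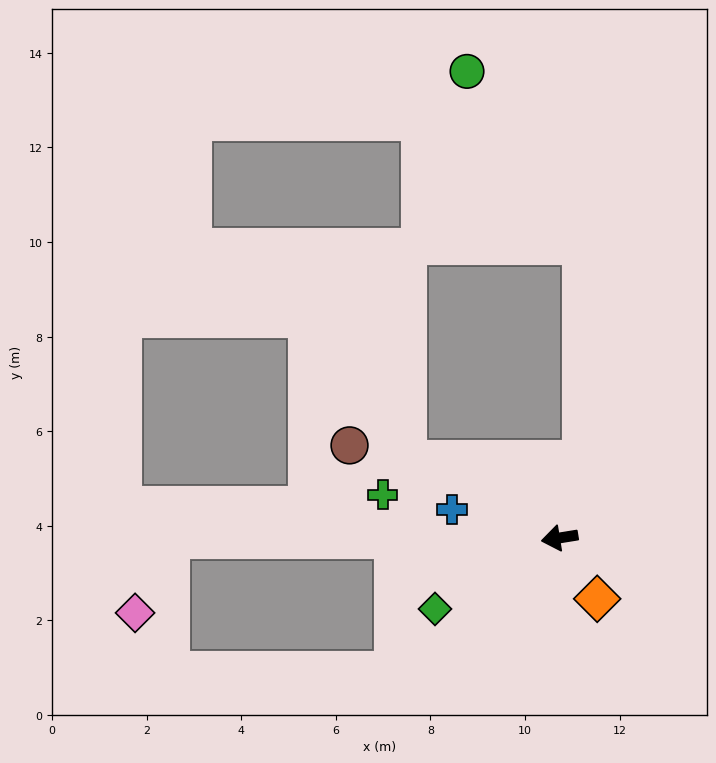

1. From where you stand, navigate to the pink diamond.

blocked — turn right 9°, forward 8.2 m, then turn left 65°, forward 1.7 m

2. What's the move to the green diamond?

turn left 21°, forward 3.0 m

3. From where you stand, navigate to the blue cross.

turn right 24°, forward 2.4 m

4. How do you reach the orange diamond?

turn left 113°, forward 1.5 m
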